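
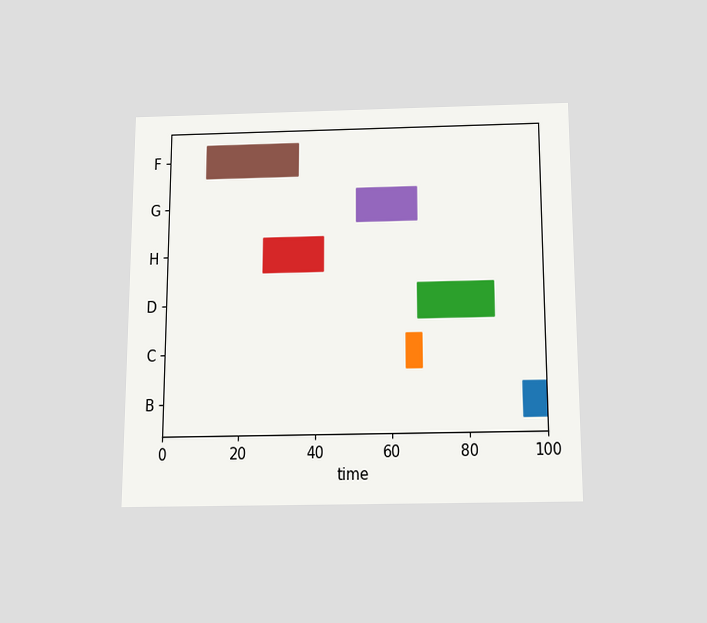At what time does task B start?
94

The chart is viewed slightly from below. The B bar begins at t=94.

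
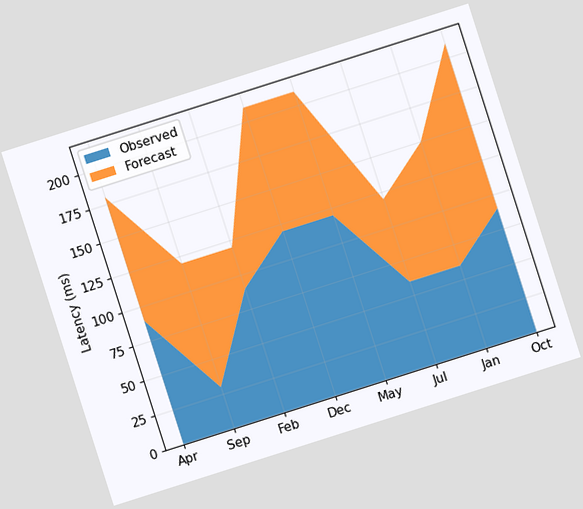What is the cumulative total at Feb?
The chart is tilted about 18° counter-clockwise. The stacked total at Feb reaches 120ms.

120ms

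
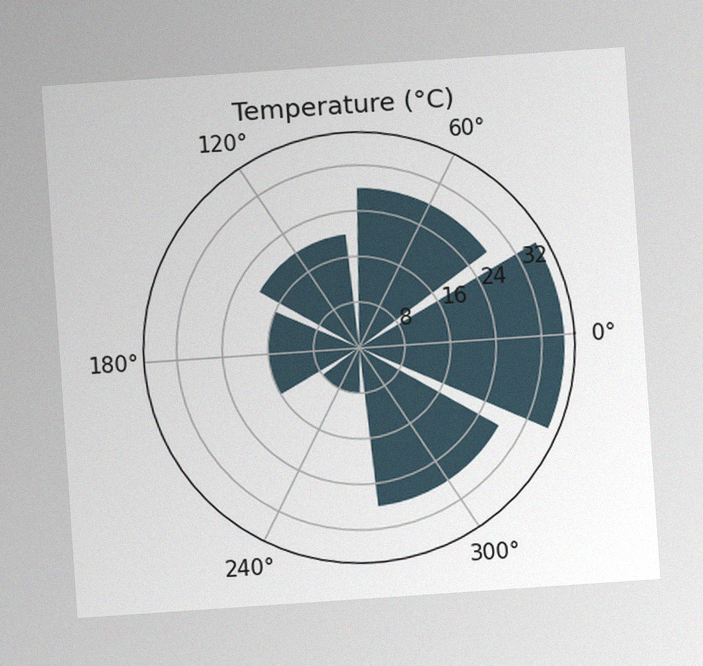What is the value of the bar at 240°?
8°C

The chart is tilted about 4° counter-clockwise, with some photo noise. The bar at 240° reaches 8°C on the radial axis.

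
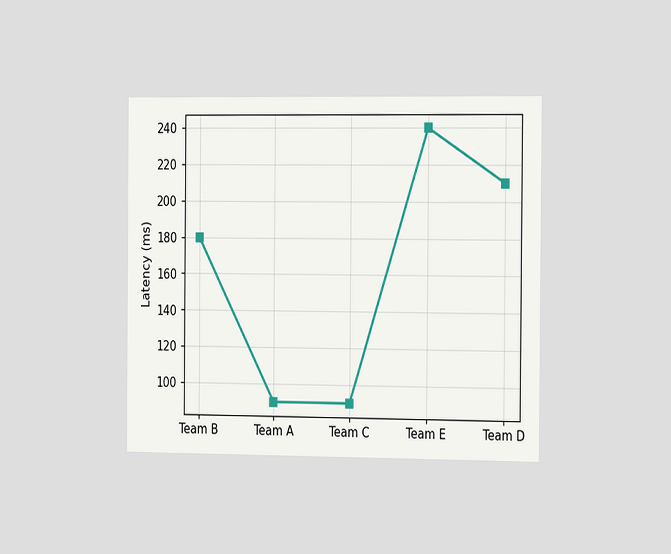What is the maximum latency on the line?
The chart is viewed slightly from the right. The highest point is at Team E, and reading across to the y-axis gives 240ms.

240ms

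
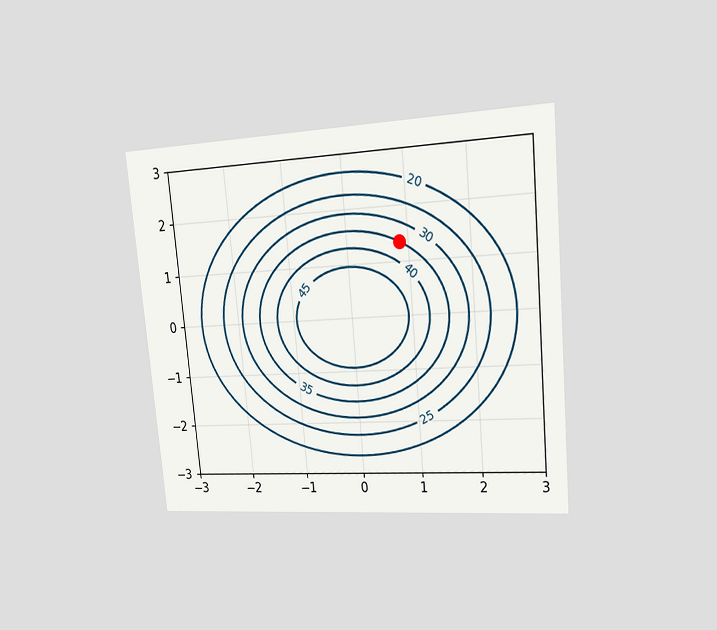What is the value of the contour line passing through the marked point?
The chart is tilted about 5° counter-clockwise and viewed slightly from the right. The marked point sits on the contour labelled 35.

35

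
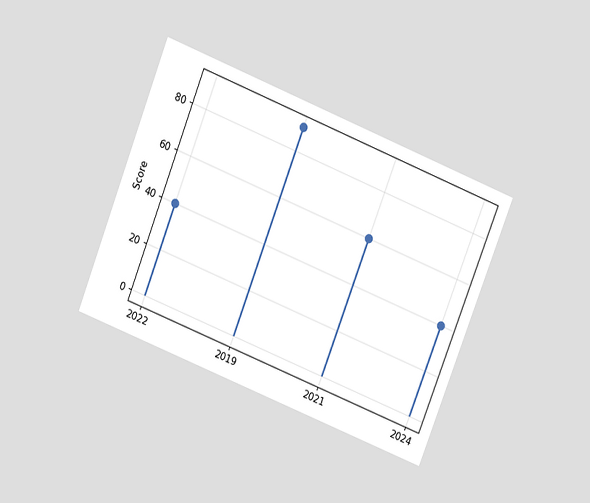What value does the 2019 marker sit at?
90

The chart is tilted about 22° clockwise and viewed slightly from above. The 2019 marker sits at 90.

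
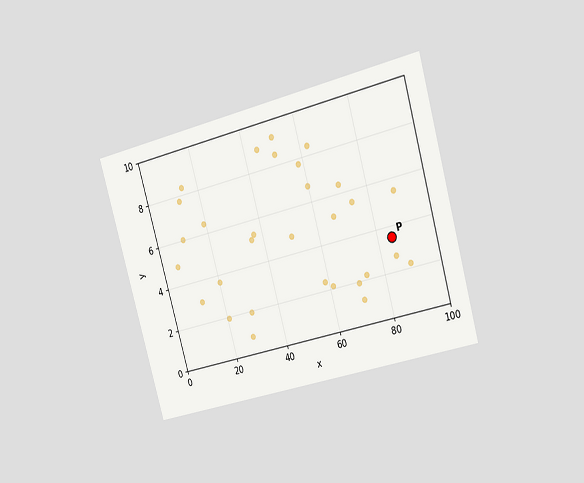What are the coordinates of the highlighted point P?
The chart is tilted about 16° counter-clockwise and viewed slightly from the right. Following the gridlines from P to each axis, P sits at (85, 3.5).

(85, 3.5)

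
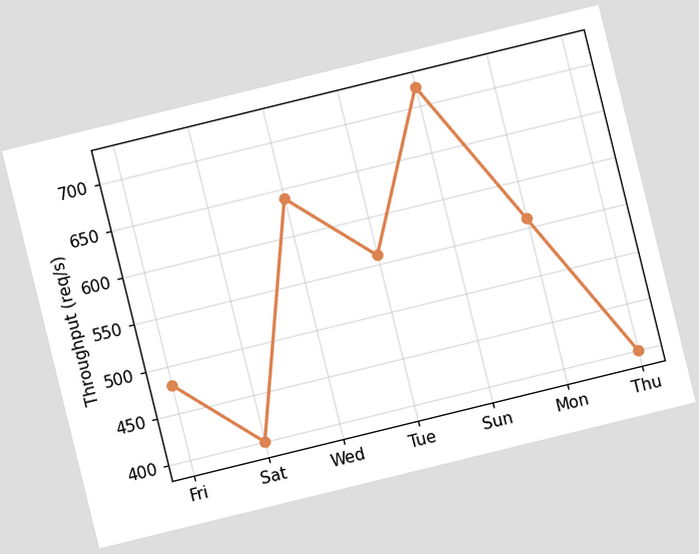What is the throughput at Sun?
720req/s

The chart is tilted about 14° counter-clockwise. At Sun, the line is at 720req/s.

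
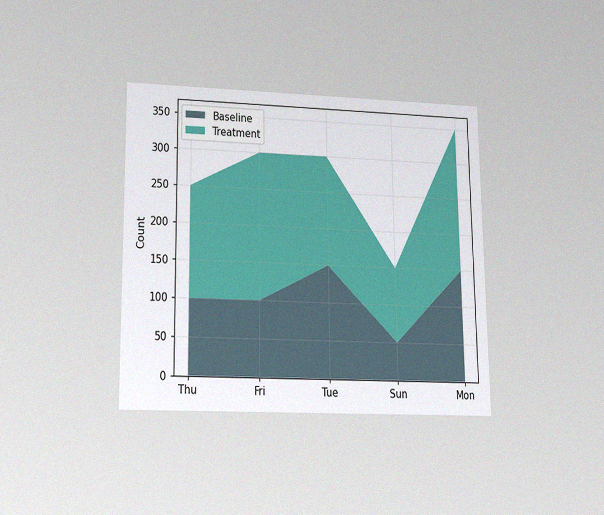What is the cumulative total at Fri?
The chart is viewed slightly from below, with some photo noise. The stacked total at Fri reaches 300.

300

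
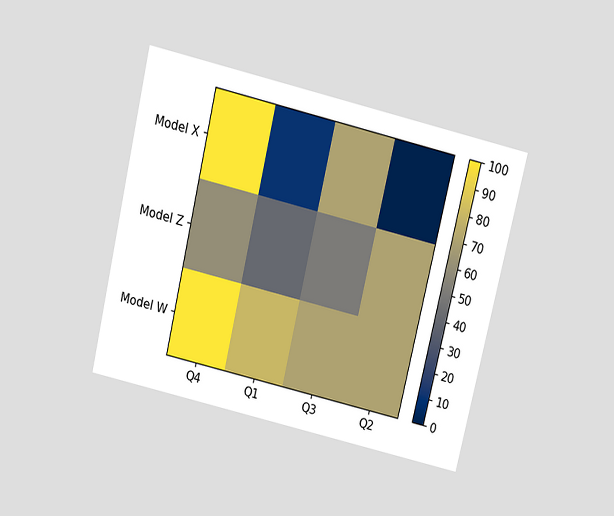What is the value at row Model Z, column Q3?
50

The chart is tilted about 13° clockwise and viewed slightly from above. Matching cell (Model Z, Q3) against the colorbar gives 50.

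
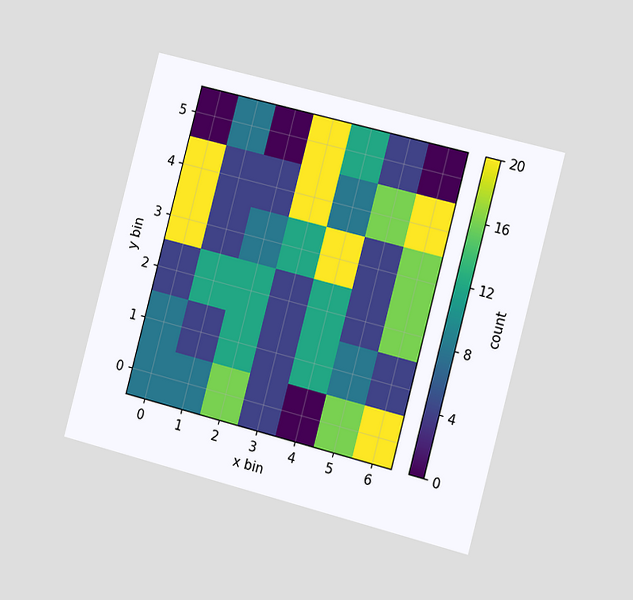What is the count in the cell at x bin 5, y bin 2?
4

The chart is tilted about 15° clockwise and viewed slightly from the right. Matching the cell (5, 2) against the colorbar gives 4.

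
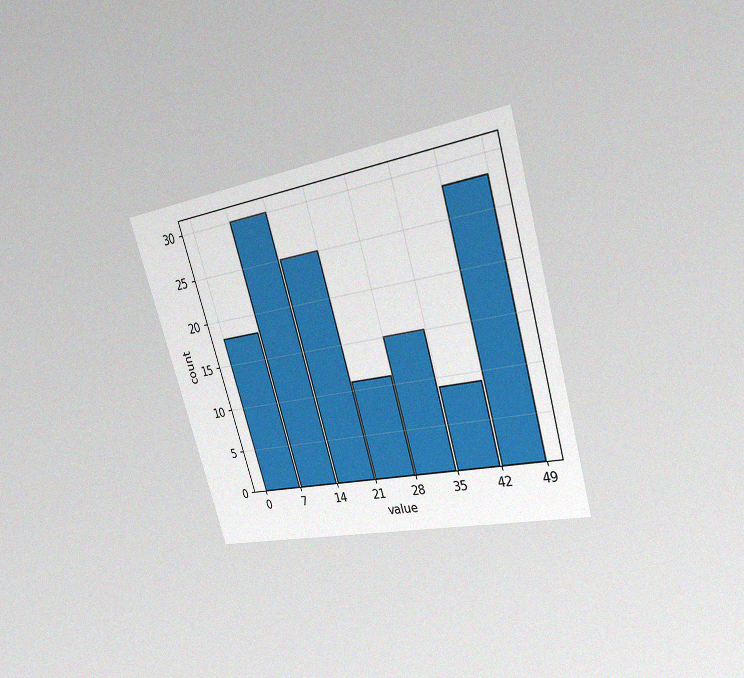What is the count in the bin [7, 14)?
30

The chart is tilted about 16° counter-clockwise and viewed at a slight angle, with some photo noise. The [7, 14) bin has height 30.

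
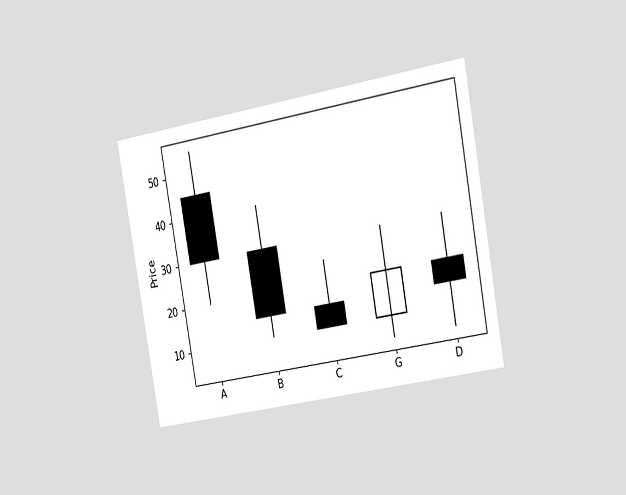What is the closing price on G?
The chart is tilted about 10° counter-clockwise and viewed slightly from the right. The G candle closes at 20.

20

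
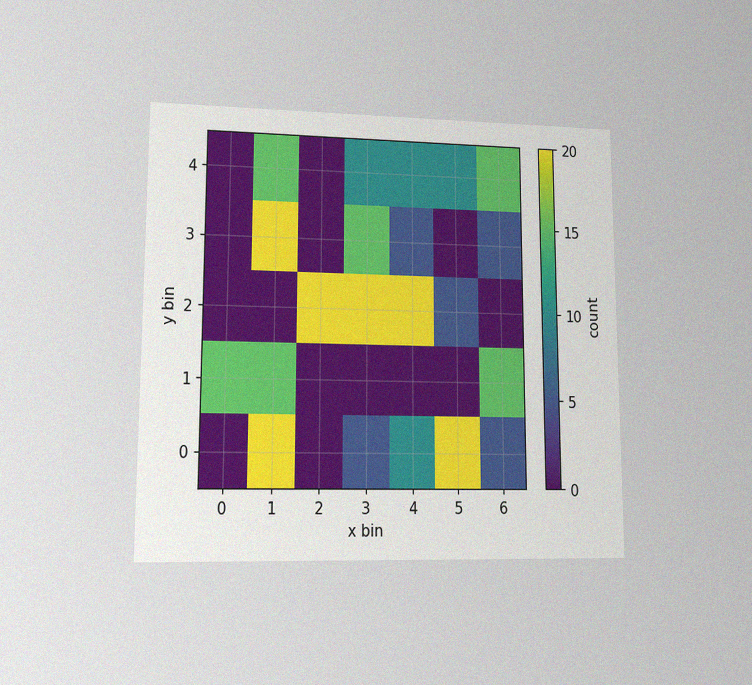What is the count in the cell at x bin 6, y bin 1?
The chart is viewed at a slight angle, with some photo noise. Matching the cell (6, 1) against the colorbar gives 15.

15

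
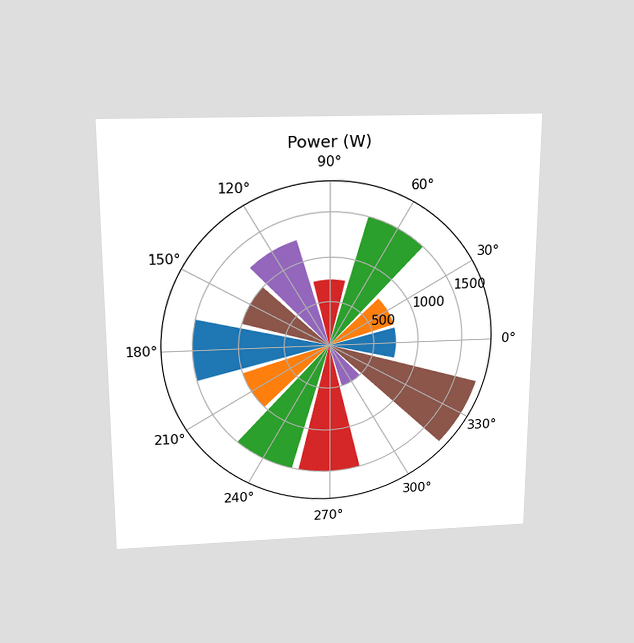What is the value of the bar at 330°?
The chart is viewed slightly from above. The bar at 330° reaches 1750W on the radial axis.

1750W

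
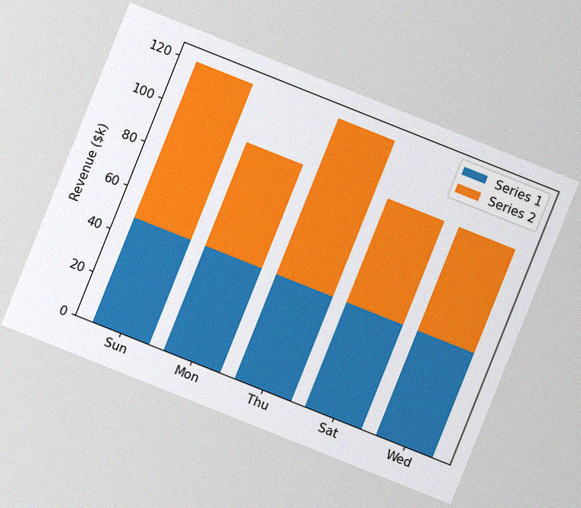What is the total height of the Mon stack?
$96k

The chart is tilted about 22° clockwise, with some photo noise. The Mon stack's top reaches $96k on the y-axis.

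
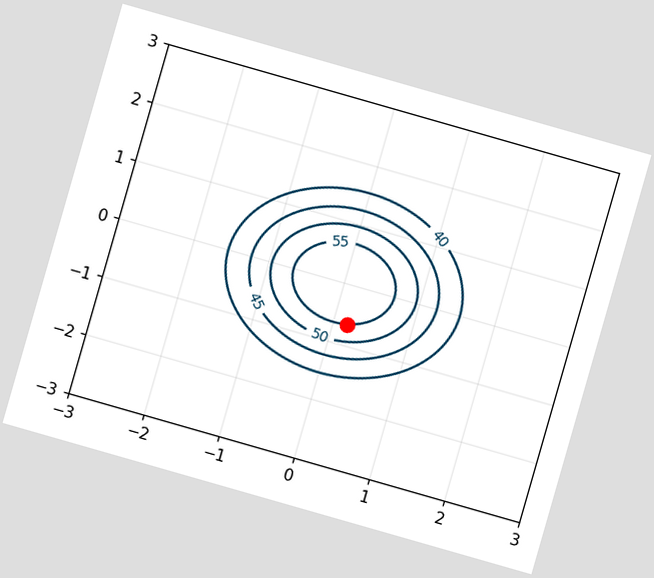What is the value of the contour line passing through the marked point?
55

The chart is tilted about 16° clockwise. The marked point sits on the contour labelled 55.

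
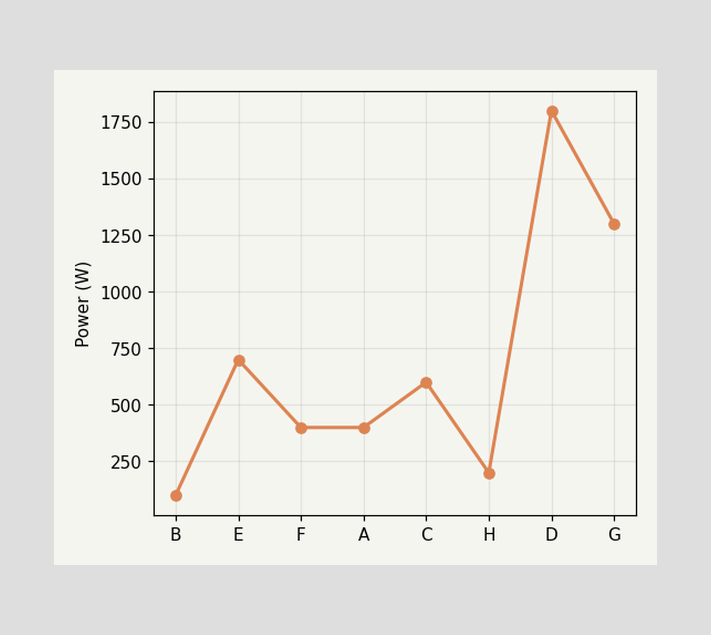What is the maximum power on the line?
1800W

The highest point is at D, and reading across to the y-axis gives 1800W.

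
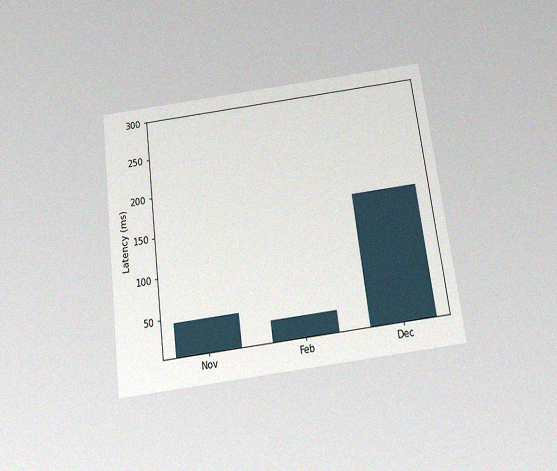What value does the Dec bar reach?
The chart is tilted about 7° counter-clockwise and viewed slightly from below, with some photo noise. Reading along the chart's y-axis, the Dec bar reaches 165ms.

165ms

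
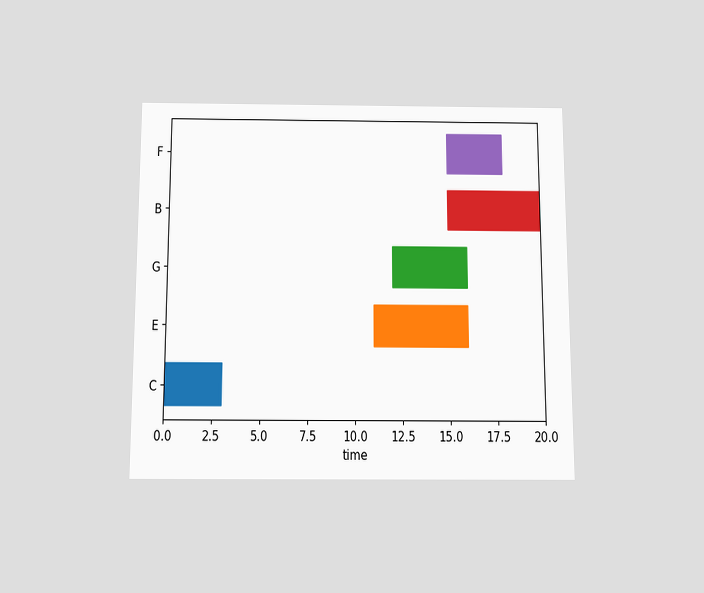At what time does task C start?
0

The chart is viewed slightly from below. The C bar begins at t=0.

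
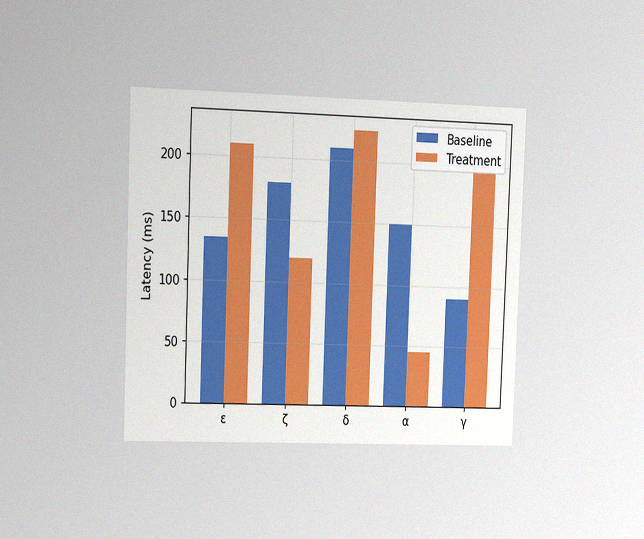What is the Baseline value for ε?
The chart is tilted about 2° clockwise and viewed slightly from the left, with some photo noise. The Baseline bar at ε reaches 135ms on the y-axis.

135ms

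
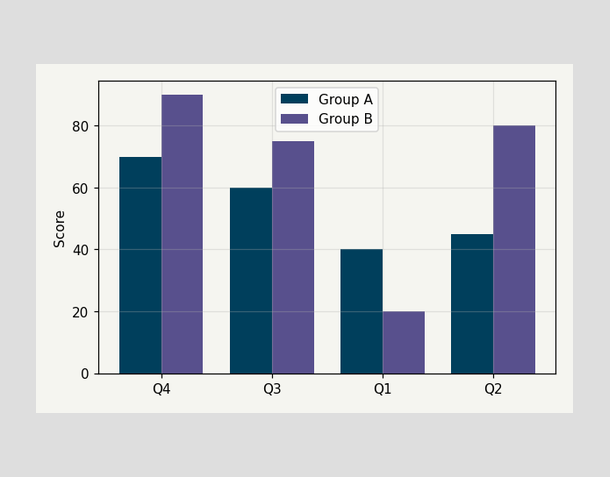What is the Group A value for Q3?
60

The Group A bar at Q3 reaches 60 on the y-axis.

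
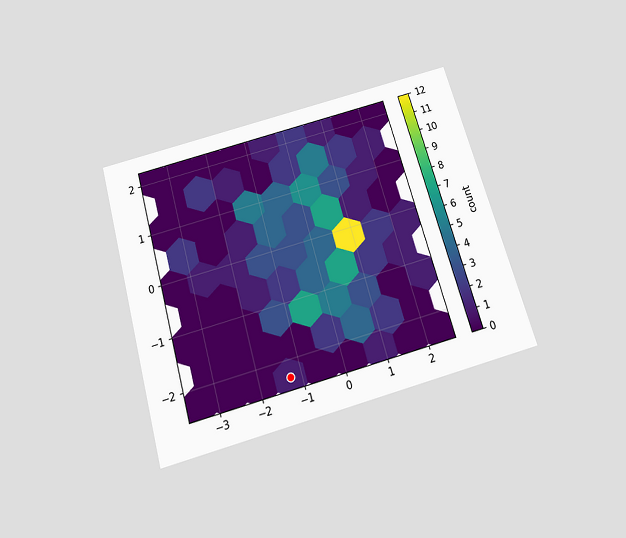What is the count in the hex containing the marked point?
1

The chart is tilted about 16° counter-clockwise and viewed slightly from below. The marked hex reads 1 on the colorbar.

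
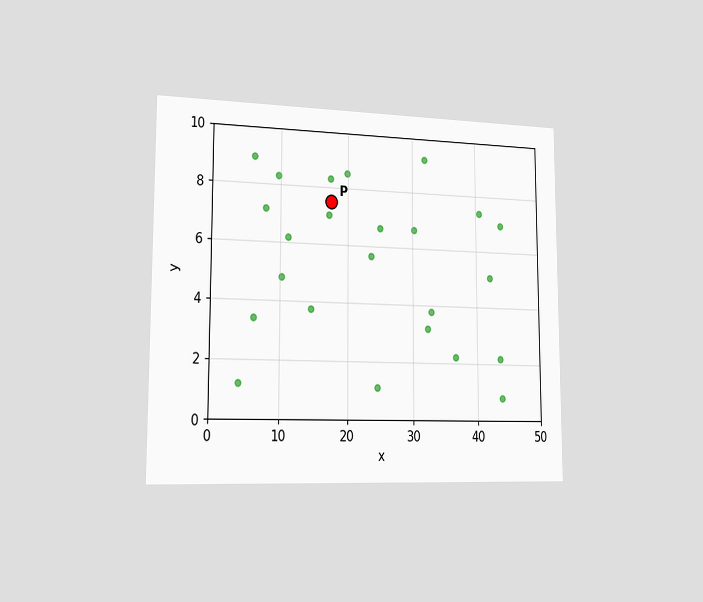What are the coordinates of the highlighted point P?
The chart is viewed slightly from the left. Following the gridlines from P to each axis, P sits at (17.5, 7.5).

(17.5, 7.5)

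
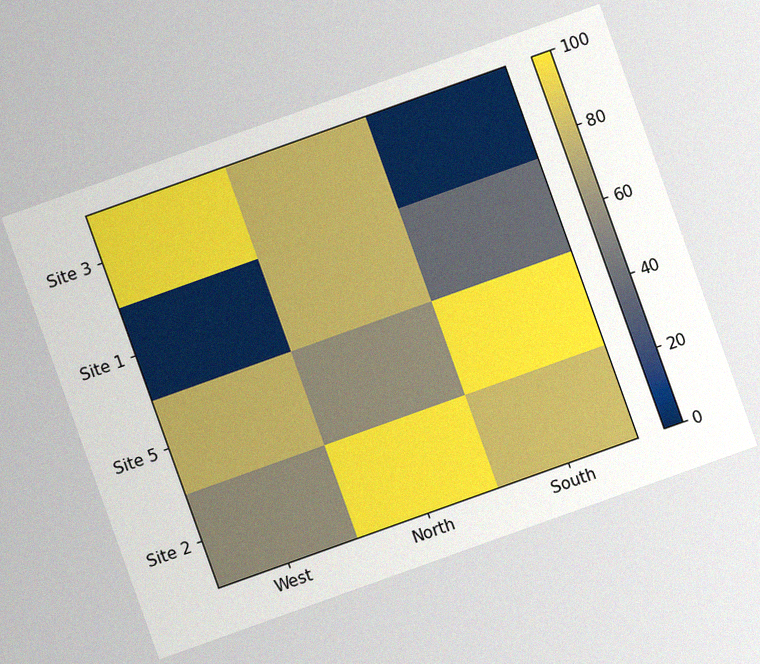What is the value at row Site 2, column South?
The chart is tilted about 20° counter-clockwise, with some photo noise. Matching cell (Site 2, South) against the colorbar gives 80.

80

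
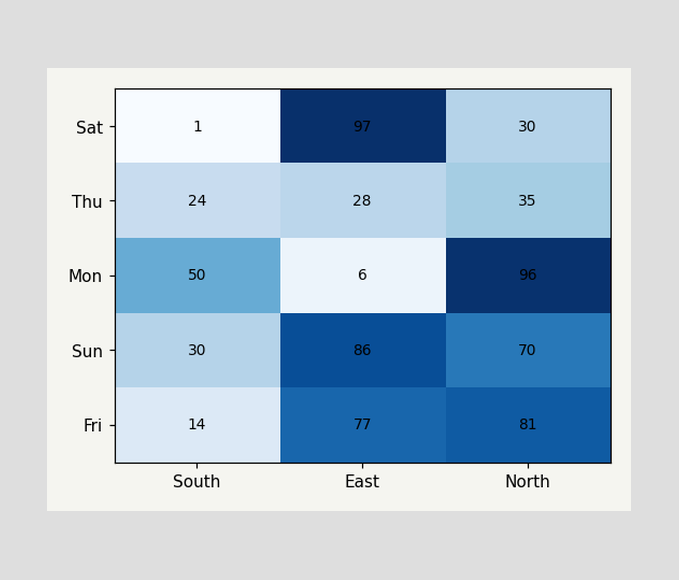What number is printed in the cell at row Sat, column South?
1

The (Sat, South) cell reads 1.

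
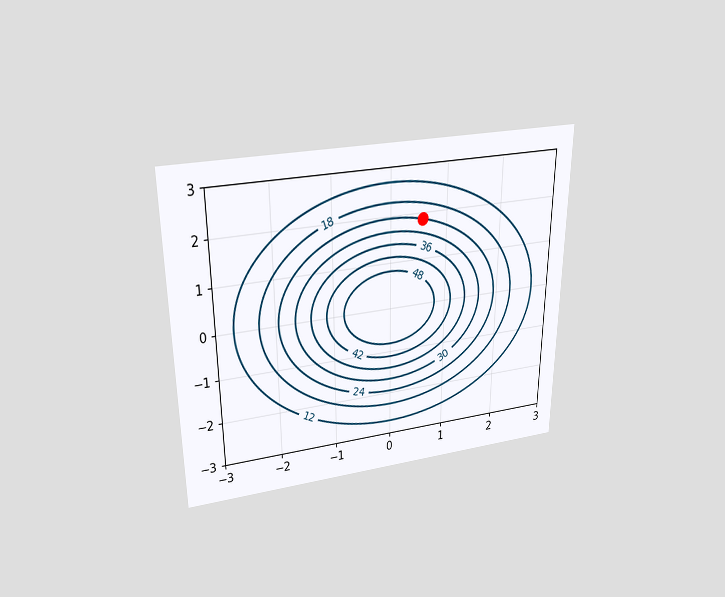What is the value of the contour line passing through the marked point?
24

The chart is viewed slightly from above. The marked point sits on the contour labelled 24.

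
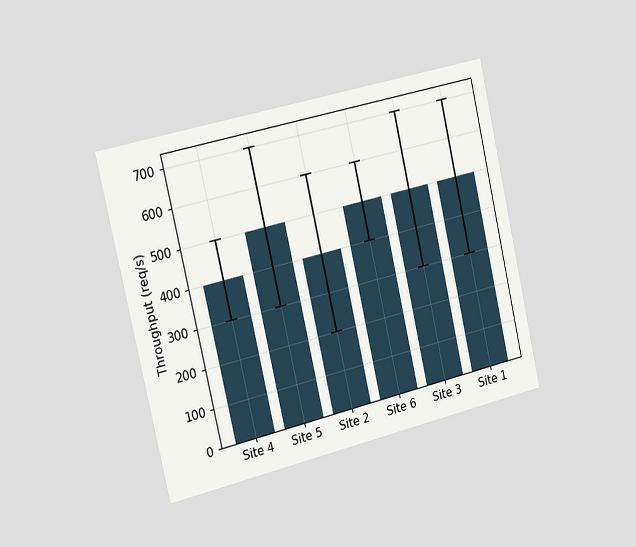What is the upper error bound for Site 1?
The chart is tilted about 13° counter-clockwise and viewed slightly from the left. The Site 1 bar's upper whisker reaches 700req/s.

700req/s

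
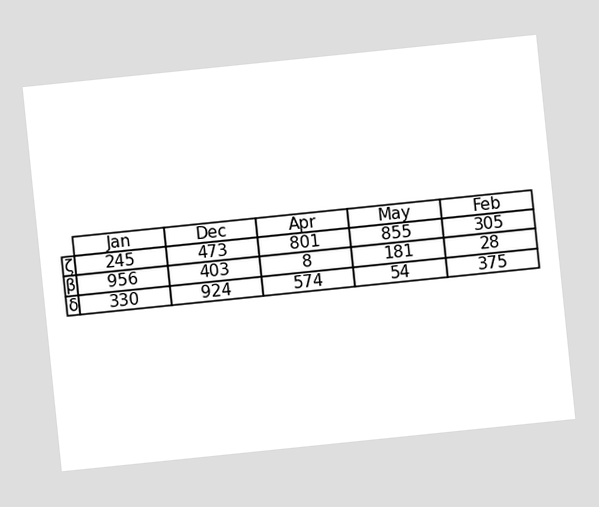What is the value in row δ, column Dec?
924

The chart is tilted about 6° counter-clockwise. The (δ, Dec) cell reads 924.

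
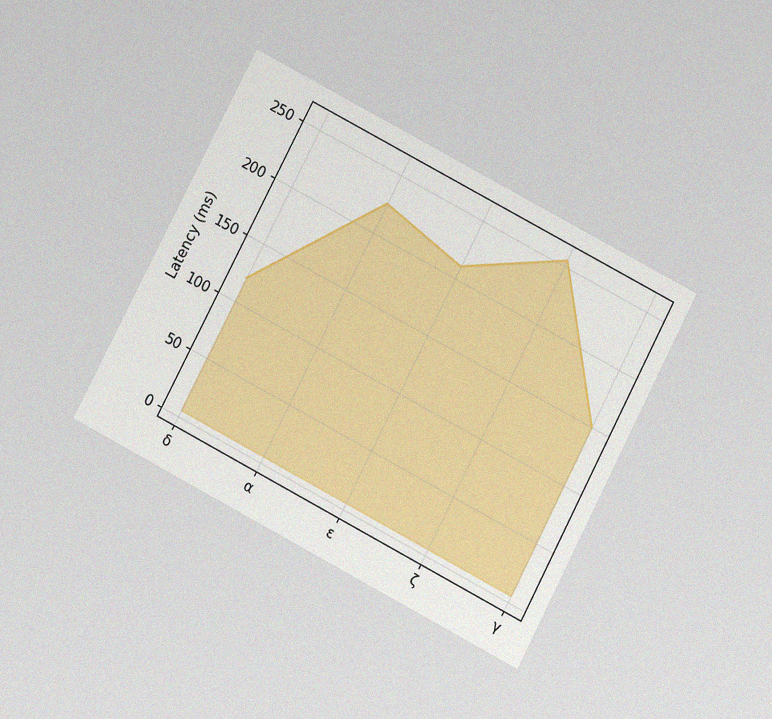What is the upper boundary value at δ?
120ms

The chart is tilted about 28° clockwise and viewed slightly from below, with some photo noise. At δ the upper boundary is at 120ms.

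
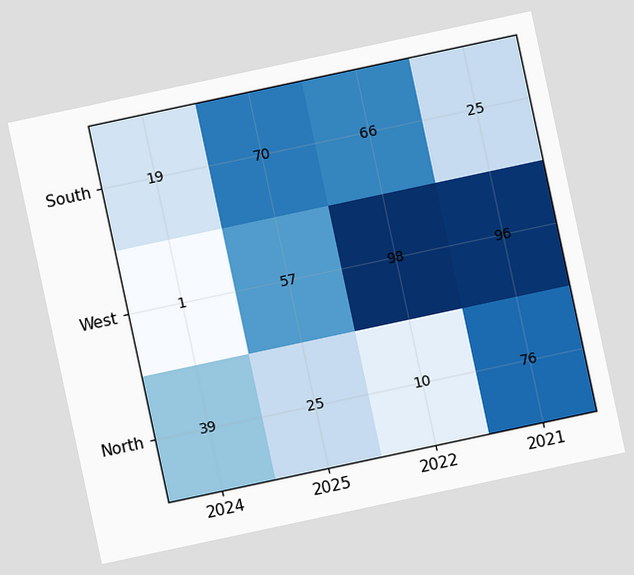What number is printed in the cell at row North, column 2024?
The chart is tilted about 12° counter-clockwise. The (North, 2024) cell reads 39.

39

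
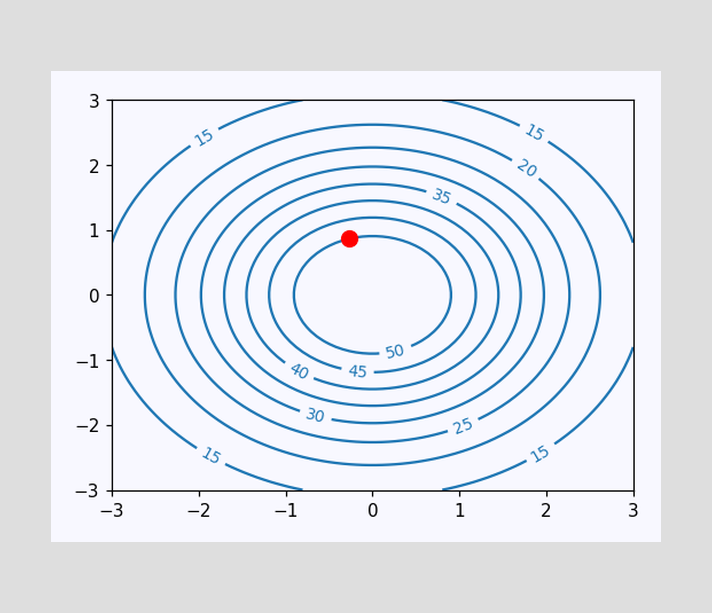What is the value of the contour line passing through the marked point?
The marked point sits on the contour labelled 50.

50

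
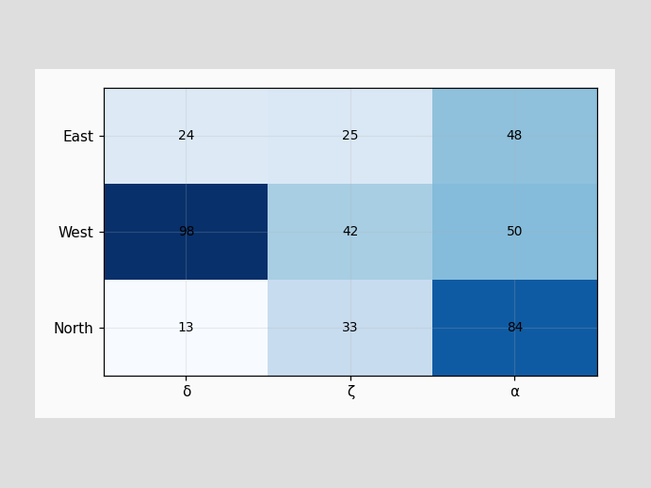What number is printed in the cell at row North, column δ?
The (North, δ) cell reads 13.

13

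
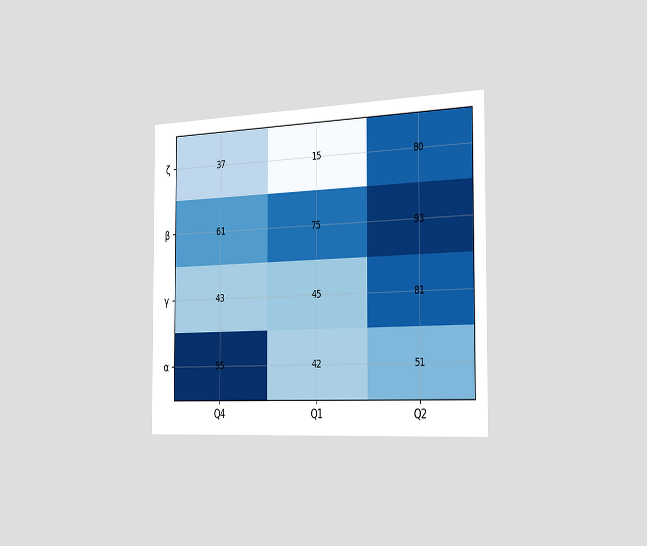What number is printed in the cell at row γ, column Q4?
43

The chart is viewed slightly from the right. The (γ, Q4) cell reads 43.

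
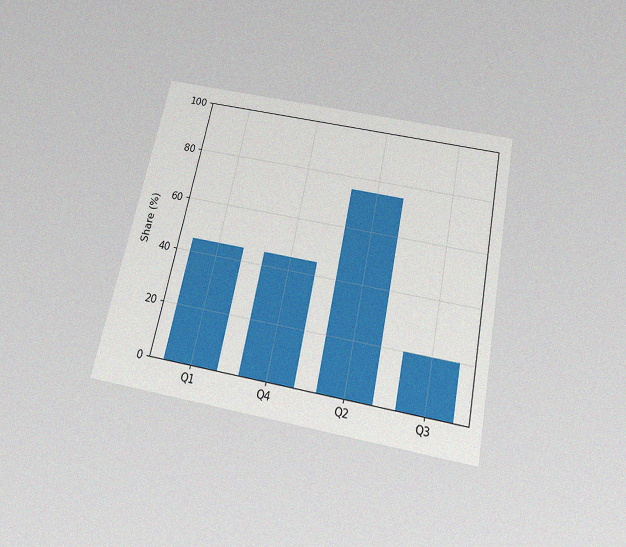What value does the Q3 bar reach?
The chart is tilted about 12° clockwise and viewed slightly from below, with some photo noise. Reading along the chart's y-axis, the Q3 bar reaches 20%.

20%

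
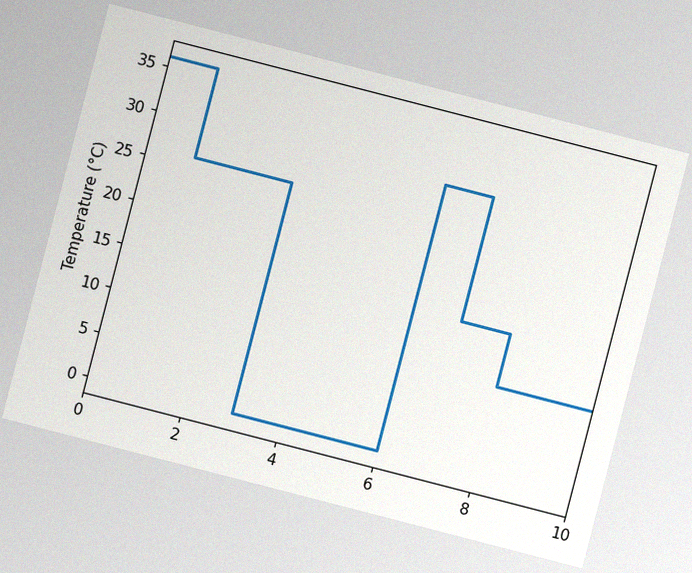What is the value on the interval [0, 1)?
The chart is tilted about 15° clockwise, with some photo noise. On [0, 1) the step sits at 36°C.

36°C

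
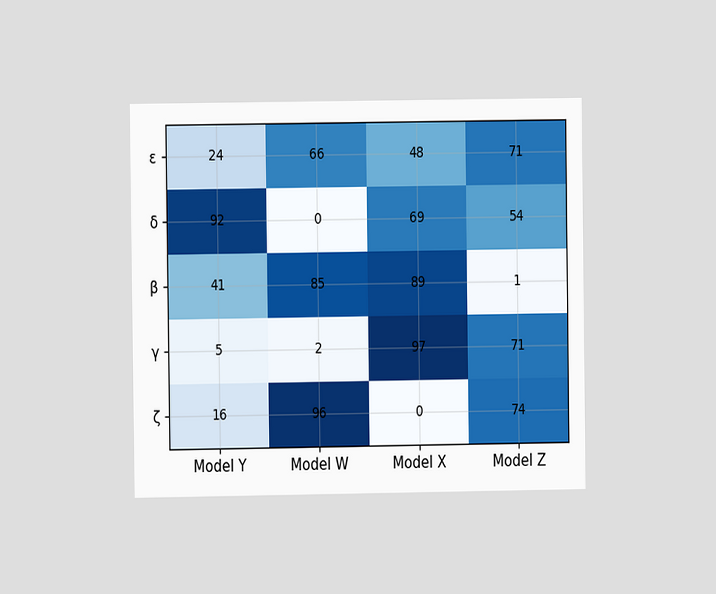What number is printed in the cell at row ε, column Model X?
The chart is viewed at a slight angle. The (ε, Model X) cell reads 48.

48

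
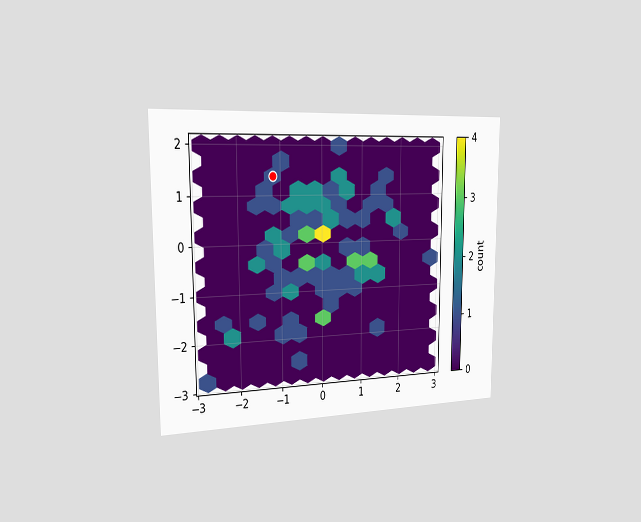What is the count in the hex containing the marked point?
The chart is viewed slightly from the left. The marked hex reads 1 on the colorbar.

1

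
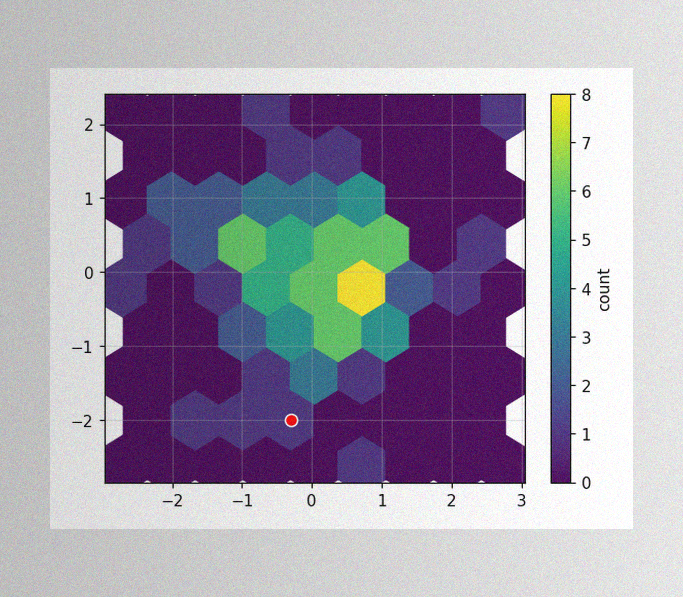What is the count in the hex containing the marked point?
The image has some photo noise and uneven lighting. The marked hex reads 1 on the colorbar.

1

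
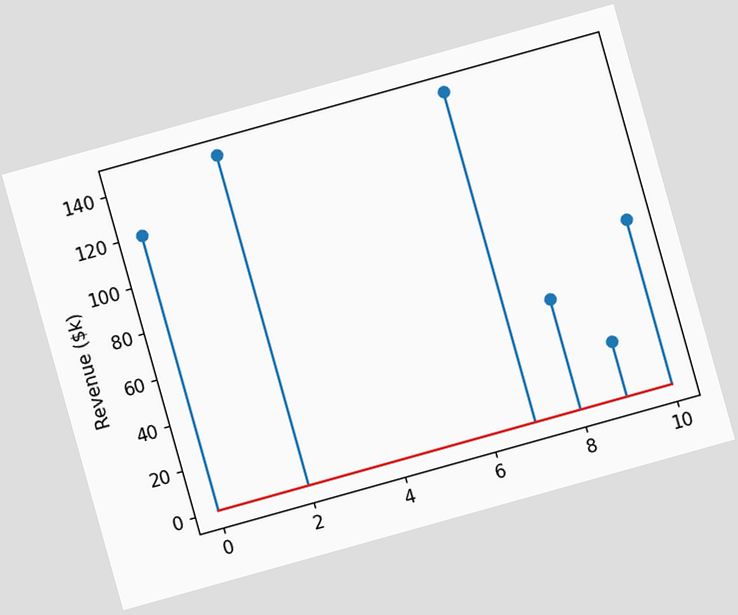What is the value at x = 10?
$72k

The chart is tilted about 16° counter-clockwise. The stem at x=10 reaches $72k.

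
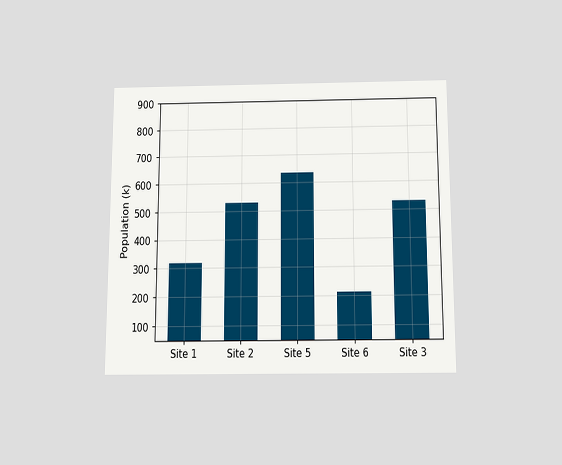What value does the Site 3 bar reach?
530k

The chart is viewed slightly from below. Reading along the chart's y-axis, the Site 3 bar reaches 530k.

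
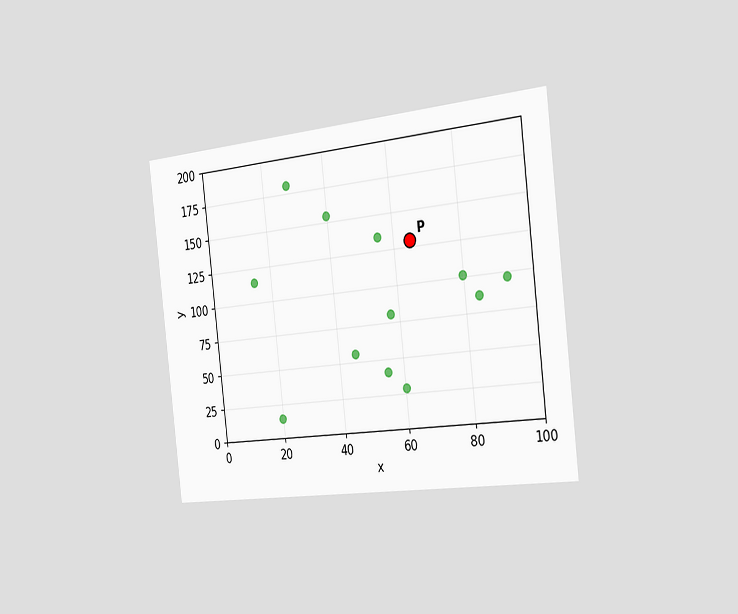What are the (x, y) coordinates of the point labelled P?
(65, 130)

The chart is tilted about 7° counter-clockwise and viewed slightly from the right. Following the gridlines from P to each axis, P sits at (65, 130).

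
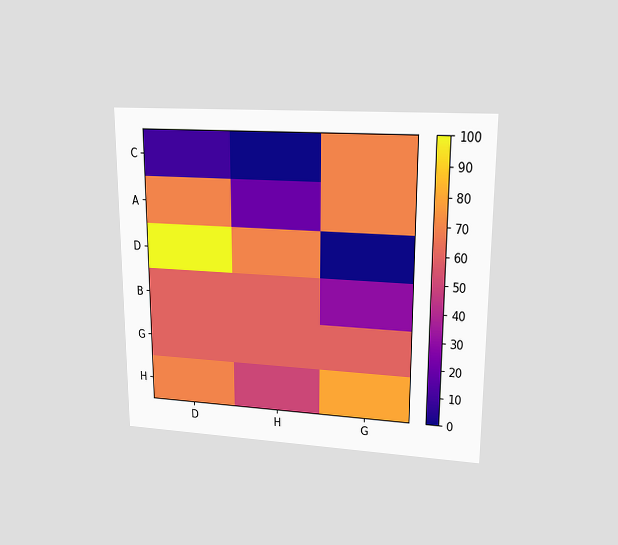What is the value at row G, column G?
60

The chart is viewed at a slight angle. Matching cell (G, G) against the colorbar gives 60.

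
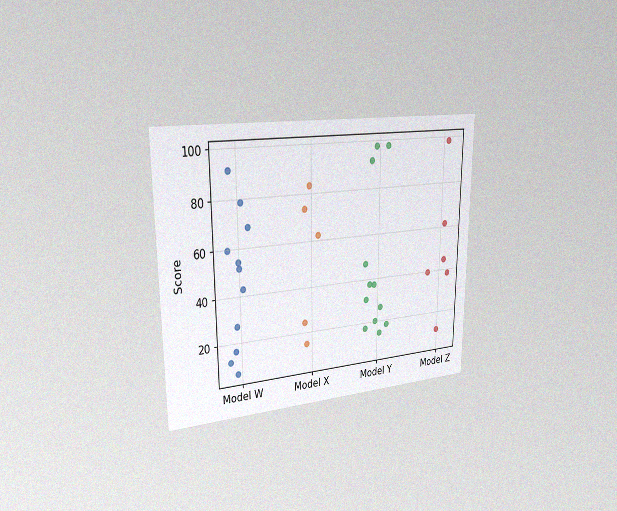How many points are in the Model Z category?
6

The chart is viewed slightly from the left, with some photo noise. Counting the markers in the Model Z column gives 6.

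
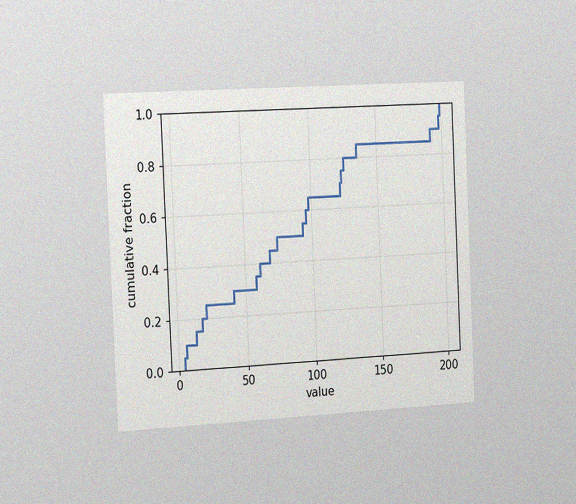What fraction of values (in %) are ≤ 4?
5%

The chart is tilted about 3° counter-clockwise and viewed slightly from the left, with some photo noise. At x=4 the ECDF step is at 5%.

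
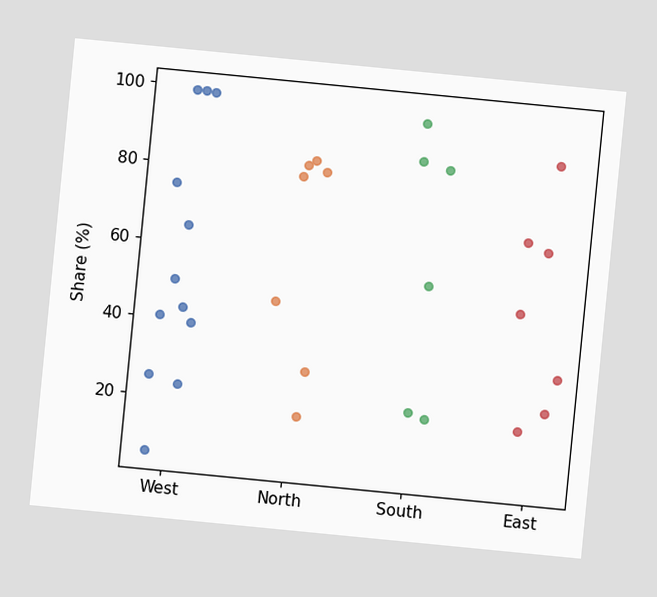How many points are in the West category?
12

The chart is tilted about 6° clockwise. Counting the markers in the West column gives 12.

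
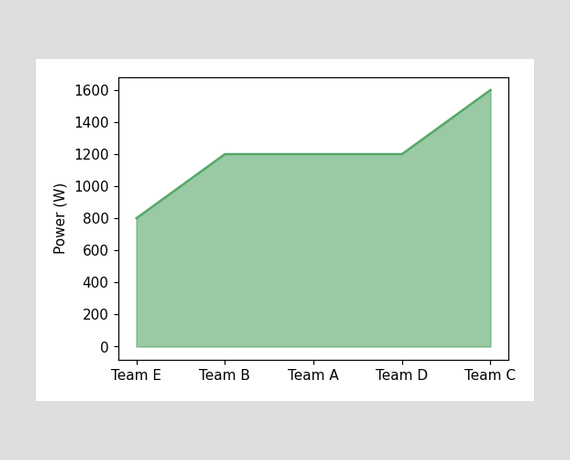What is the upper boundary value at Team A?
1200W

At Team A the upper boundary is at 1200W.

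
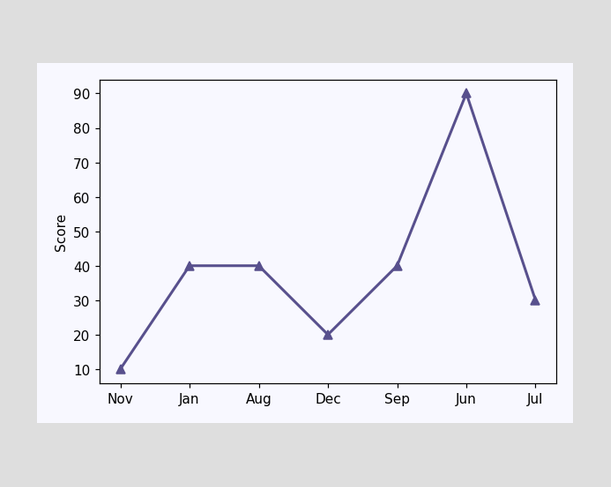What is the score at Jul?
30

At Jul, the line is at 30.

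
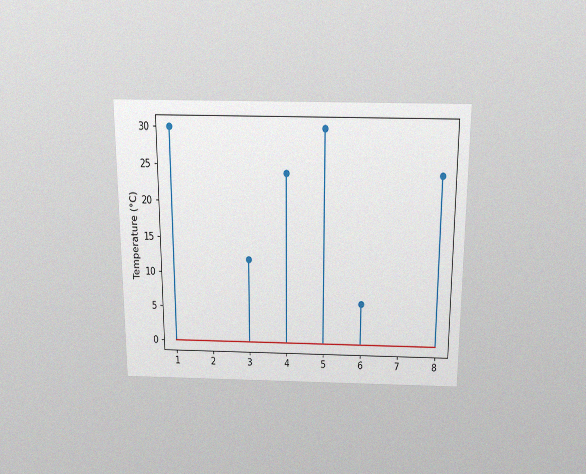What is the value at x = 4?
The chart is viewed slightly from above, with some photo noise. The stem at x=4 reaches 24°C.

24°C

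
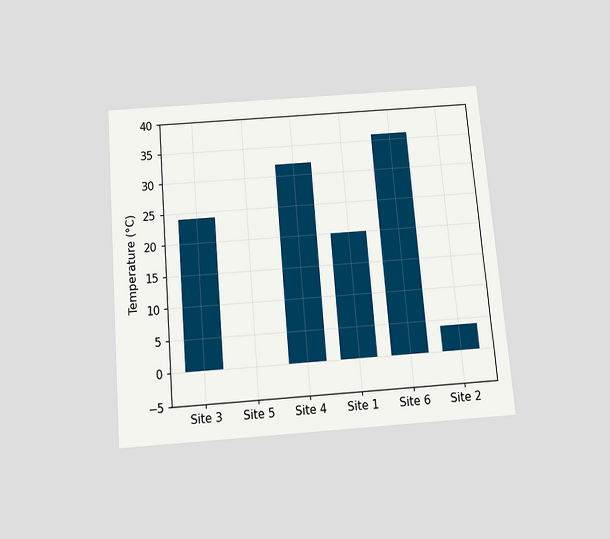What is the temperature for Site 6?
The chart is tilted about 5° counter-clockwise and viewed slightly from below. Reading along the chart's y-axis, the Site 6 bar reaches 36°C.

36°C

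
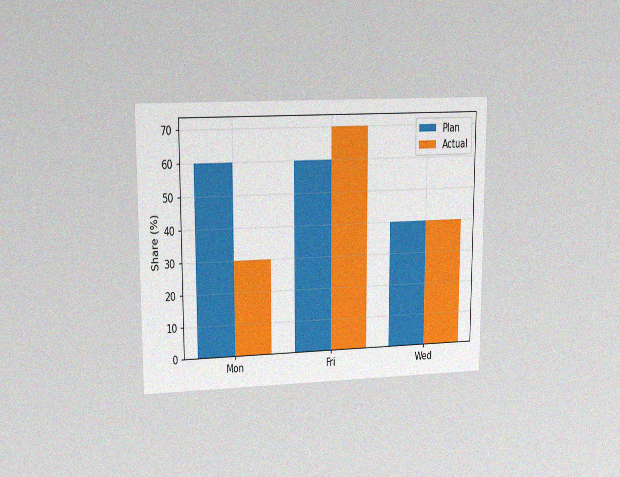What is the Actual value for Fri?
The chart is viewed at a slight angle, with some photo noise. The Actual bar at Fri reaches 70% on the y-axis.

70%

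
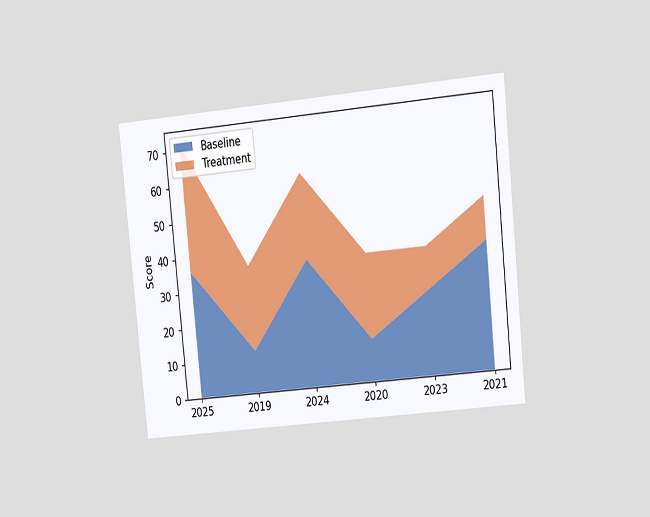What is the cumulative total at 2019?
The chart is tilted about 6° counter-clockwise and viewed at a slight angle. The stacked total at 2019 reaches 36.

36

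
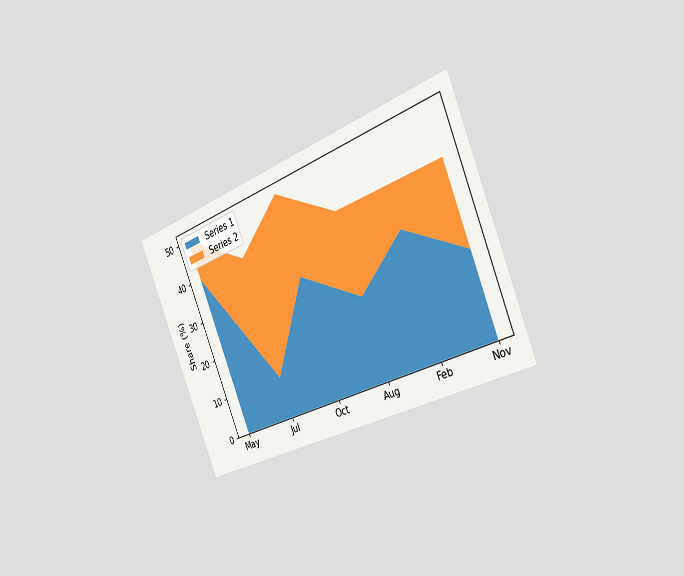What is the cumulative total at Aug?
40%

The chart is tilted about 22° counter-clockwise and viewed slightly from the right. The stacked total at Aug reaches 40%.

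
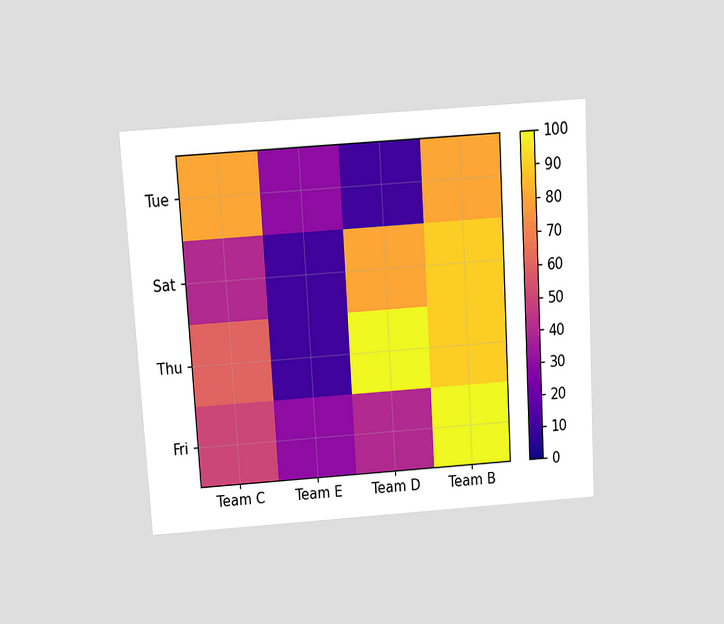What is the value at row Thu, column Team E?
The chart is tilted about 3° counter-clockwise and viewed slightly from above. Matching cell (Thu, Team E) against the colorbar gives 10.

10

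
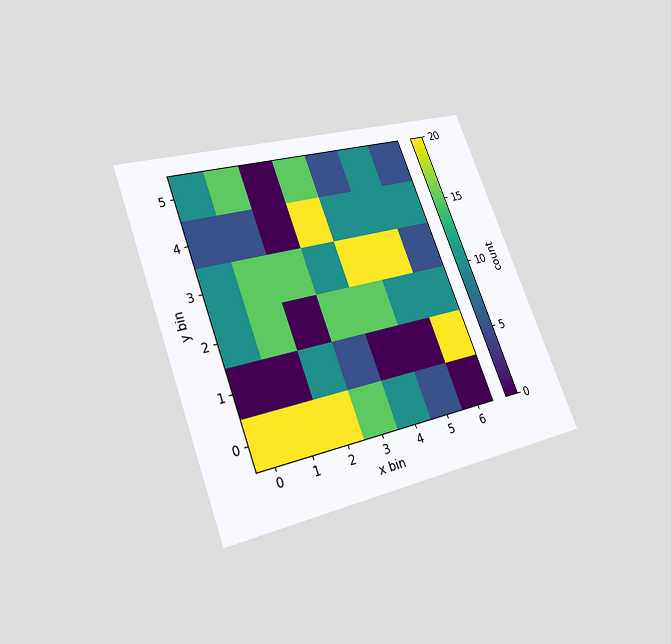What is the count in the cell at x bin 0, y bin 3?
10

The chart is tilted about 20° counter-clockwise and viewed at a slight angle. Matching the cell (0, 3) against the colorbar gives 10.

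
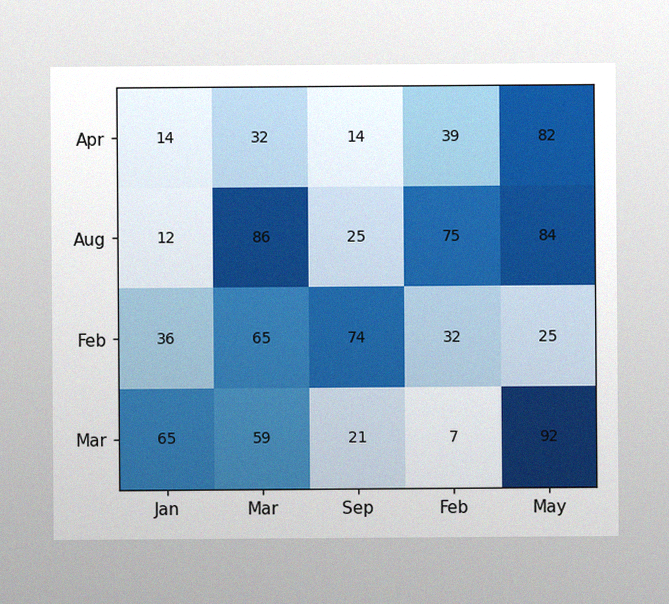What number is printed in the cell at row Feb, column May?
The image has some photo noise and uneven lighting. The (Feb, May) cell reads 25.

25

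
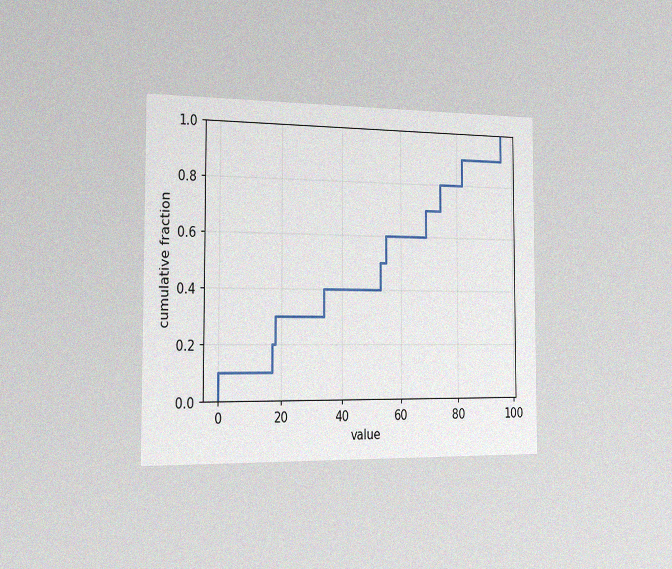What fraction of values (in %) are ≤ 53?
50%

The chart is viewed slightly from the left, with some photo noise. At x=53 the ECDF step is at 50%.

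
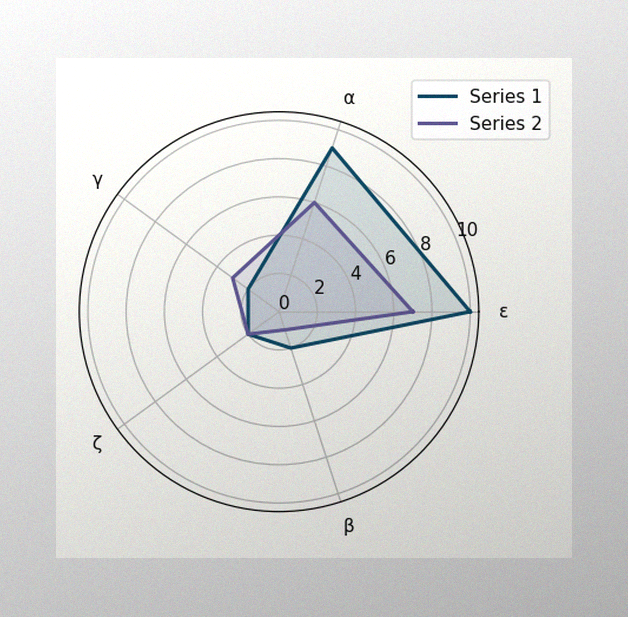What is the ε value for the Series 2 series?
7

The image has some photo noise and uneven lighting. On the ε axis, Series 2 reaches 7.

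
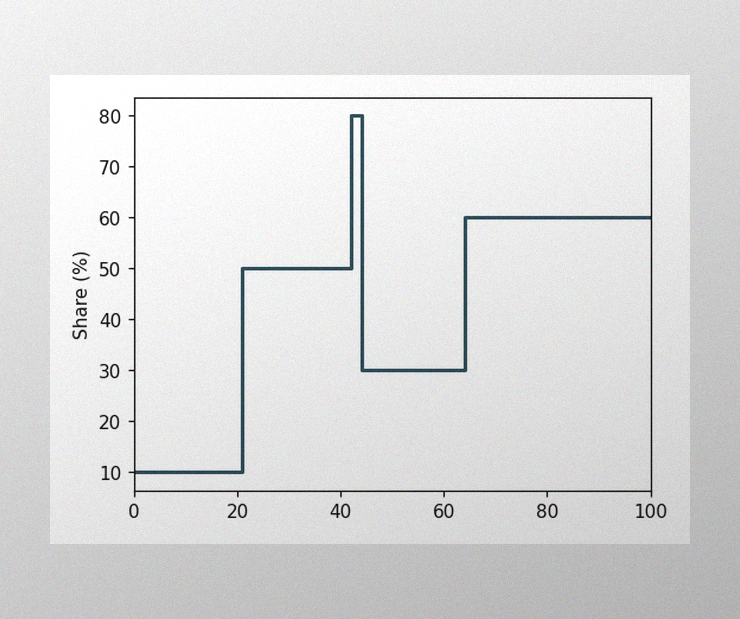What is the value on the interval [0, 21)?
10%

The image has some photo noise and uneven lighting. On [0, 21) the step sits at 10%.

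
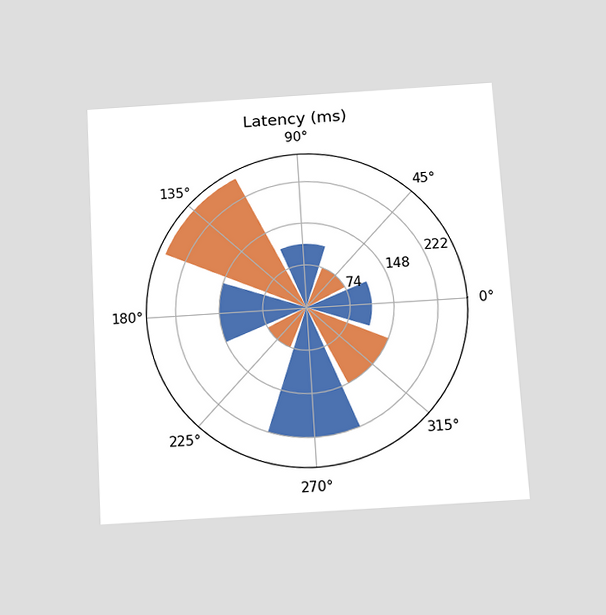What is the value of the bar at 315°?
148ms

The chart is tilted about 3° counter-clockwise and viewed slightly from below. The bar at 315° reaches 148ms on the radial axis.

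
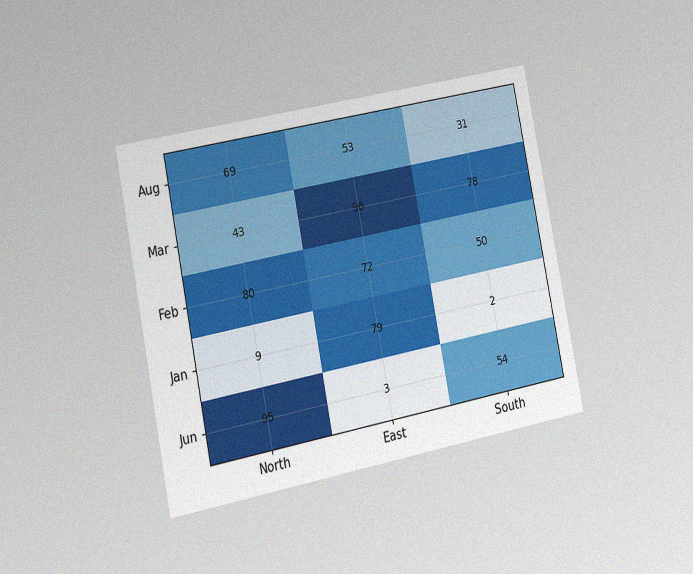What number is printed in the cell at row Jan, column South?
2

The chart is tilted about 11° counter-clockwise and viewed at a slight angle, with some photo noise. The (Jan, South) cell reads 2.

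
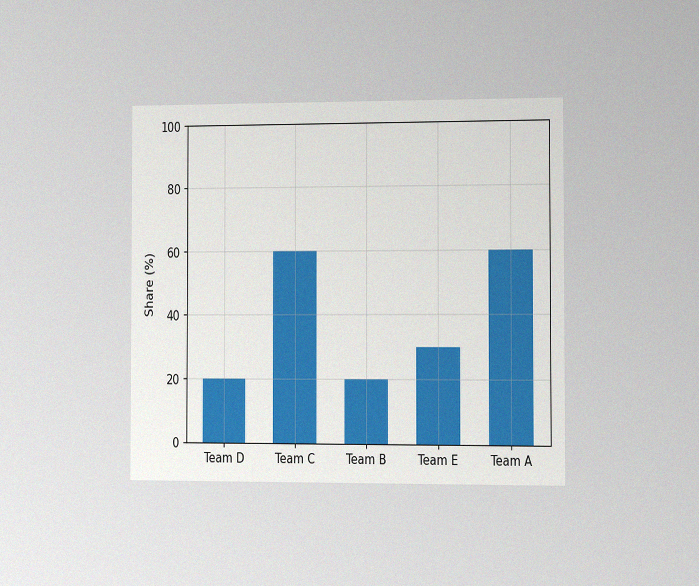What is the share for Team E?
30%

The chart is viewed slightly from the right, with some photo noise. Reading along the chart's y-axis, the Team E bar reaches 30%.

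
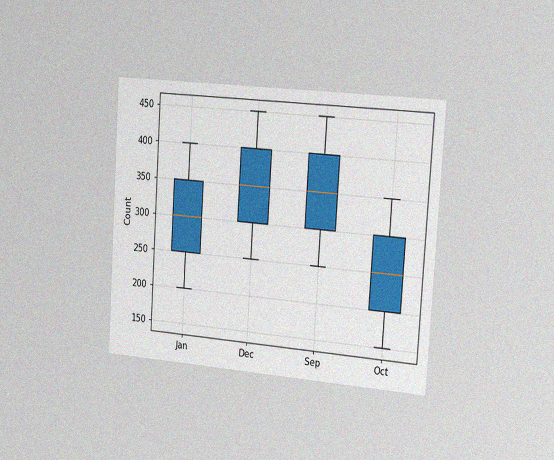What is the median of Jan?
300

The chart is tilted about 4° clockwise and viewed slightly from the right, with some photo noise. The median line in the Jan box sits at 300.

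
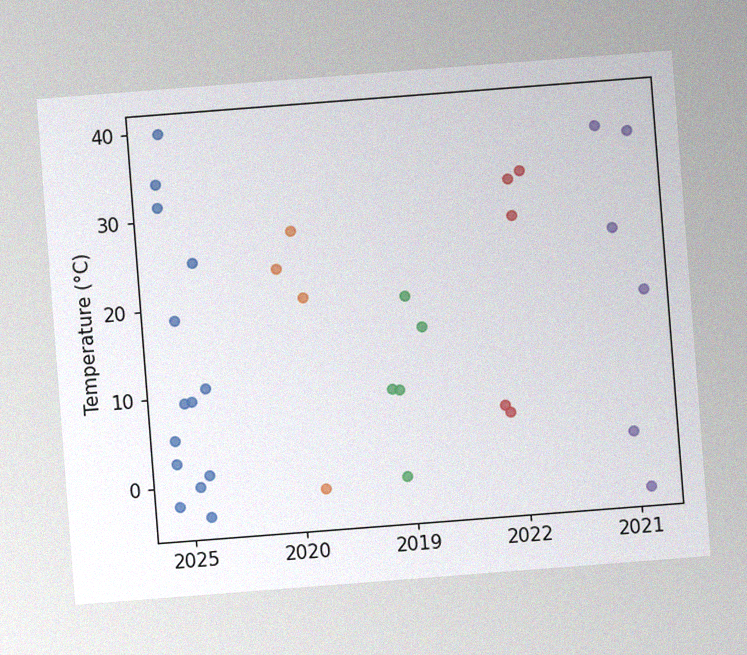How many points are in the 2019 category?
The chart is tilted about 4° counter-clockwise, with some photo noise. Counting the markers in the 2019 column gives 5.

5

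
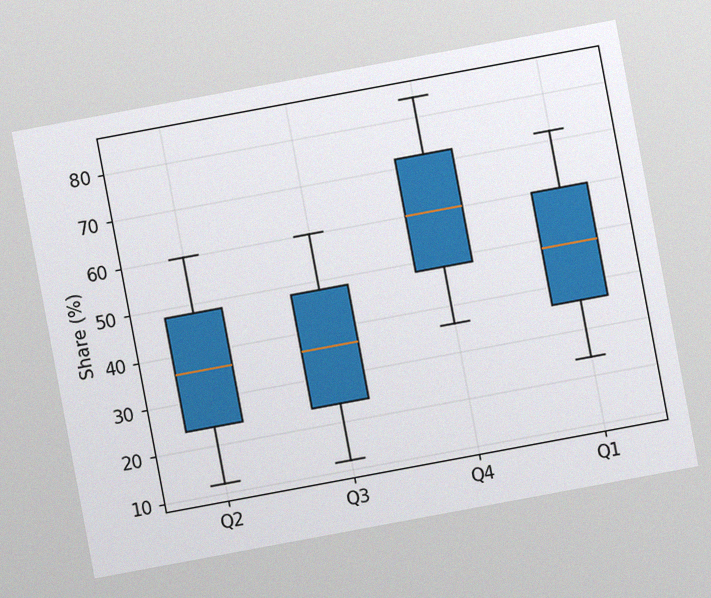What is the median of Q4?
The chart is tilted about 11° counter-clockwise, with some photo noise. The median line in the Q4 box sits at 60%.

60%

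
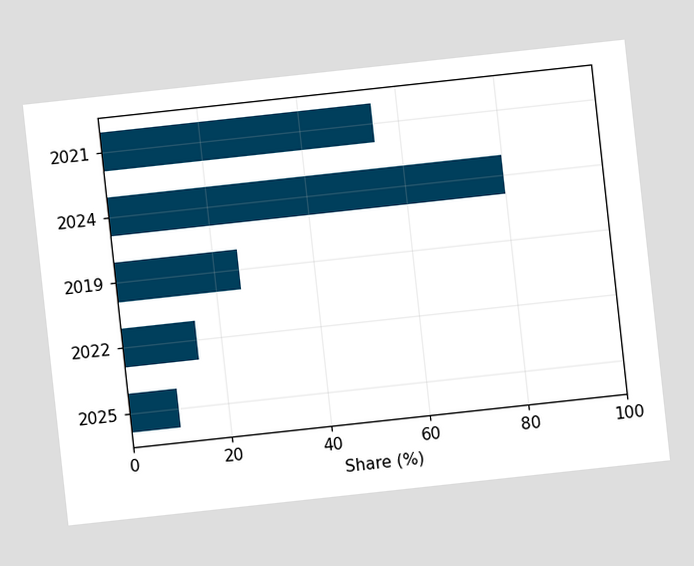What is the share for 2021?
The chart is tilted about 6° counter-clockwise. Reading along the chart's x-axis, the 2021 bar reaches 55%.

55%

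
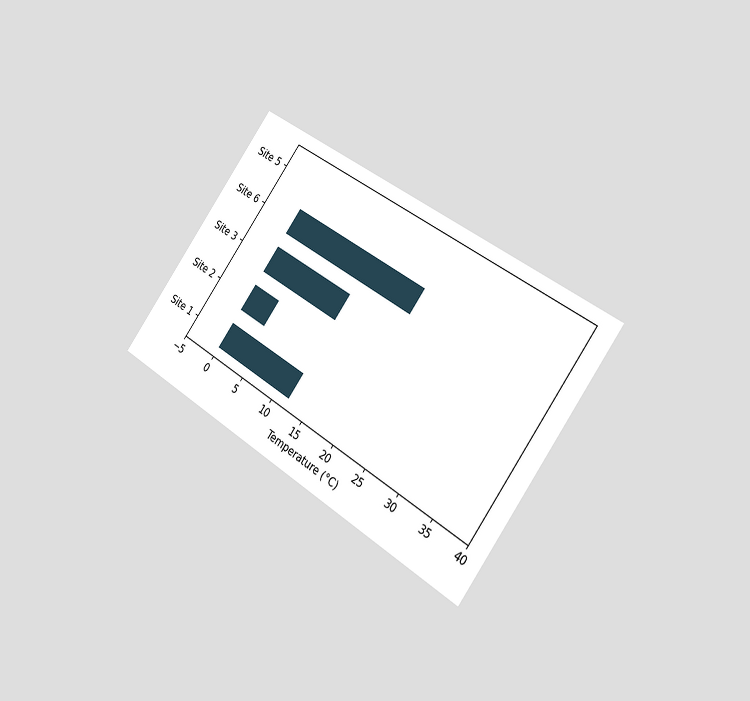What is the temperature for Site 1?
12°C

The chart is tilted about 36° clockwise and viewed slightly from the right. Reading along the chart's x-axis, the Site 1 bar reaches 12°C.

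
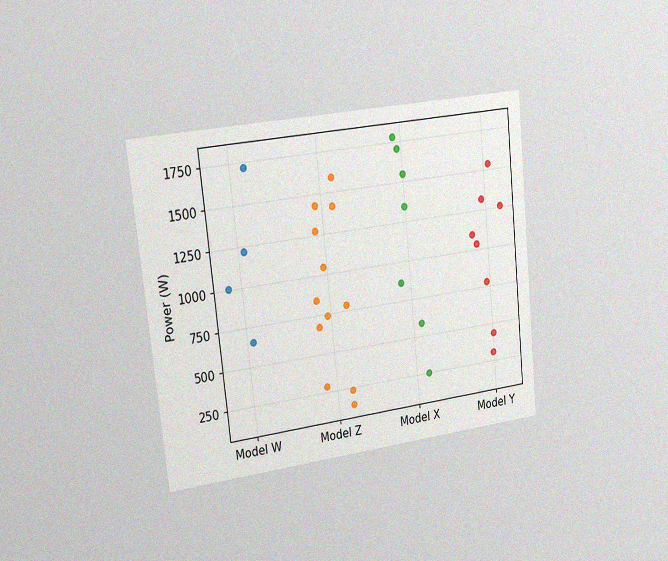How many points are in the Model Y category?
8

The chart is tilted about 6° counter-clockwise and viewed slightly from the left, with some photo noise. Counting the markers in the Model Y column gives 8.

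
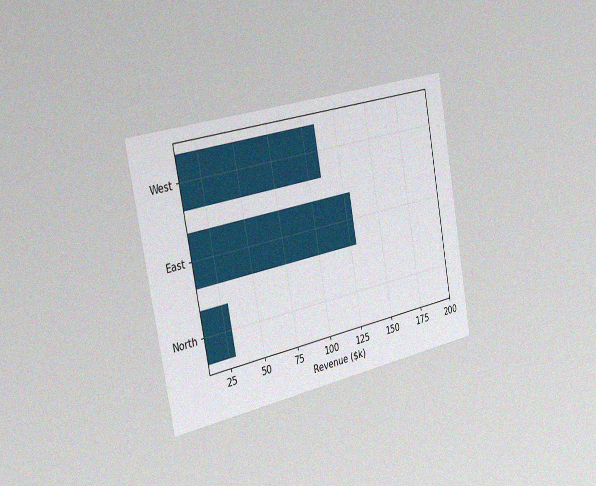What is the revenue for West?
$110k

The chart is tilted about 10° counter-clockwise and viewed slightly from the left, with some photo noise. Reading along the chart's x-axis, the West bar reaches $110k.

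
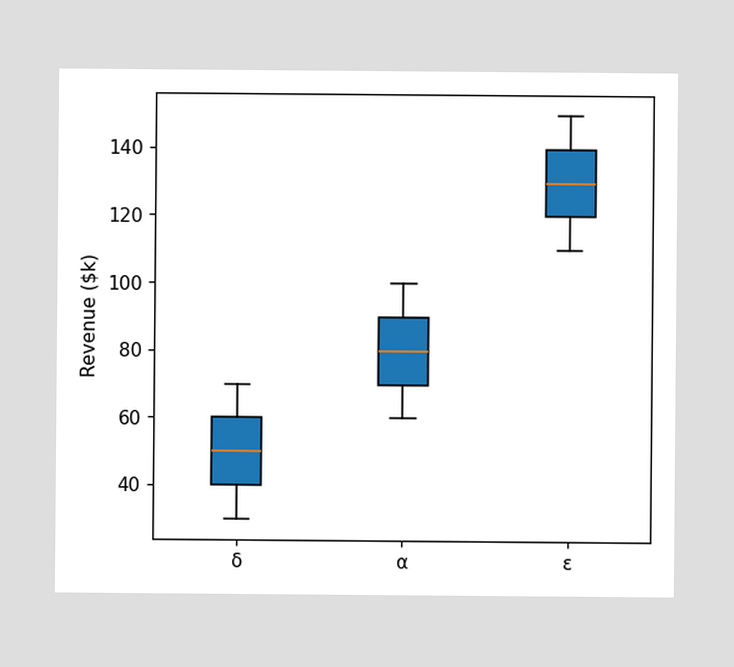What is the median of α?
$80k

The median line in the α box sits at $80k.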